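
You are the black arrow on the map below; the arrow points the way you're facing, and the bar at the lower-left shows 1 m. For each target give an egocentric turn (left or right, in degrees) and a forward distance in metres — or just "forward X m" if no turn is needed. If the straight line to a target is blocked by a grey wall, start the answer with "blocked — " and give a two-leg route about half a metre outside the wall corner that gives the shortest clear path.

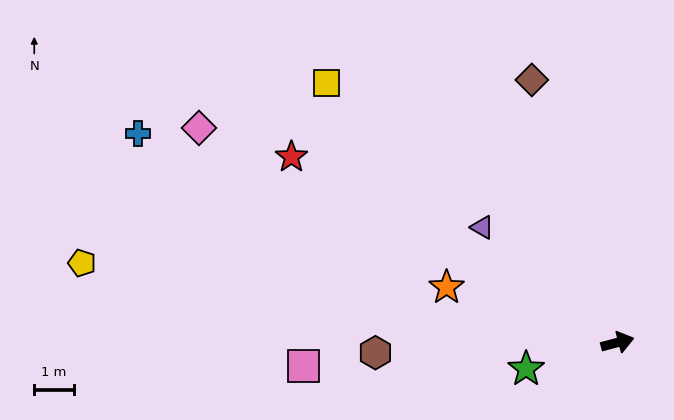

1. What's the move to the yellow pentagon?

turn left 157°, forward 13.7 m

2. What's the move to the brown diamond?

turn left 93°, forward 7.0 m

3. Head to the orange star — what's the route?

turn left 147°, forward 4.5 m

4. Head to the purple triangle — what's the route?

turn left 125°, forward 4.5 m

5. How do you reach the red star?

turn left 136°, forward 9.5 m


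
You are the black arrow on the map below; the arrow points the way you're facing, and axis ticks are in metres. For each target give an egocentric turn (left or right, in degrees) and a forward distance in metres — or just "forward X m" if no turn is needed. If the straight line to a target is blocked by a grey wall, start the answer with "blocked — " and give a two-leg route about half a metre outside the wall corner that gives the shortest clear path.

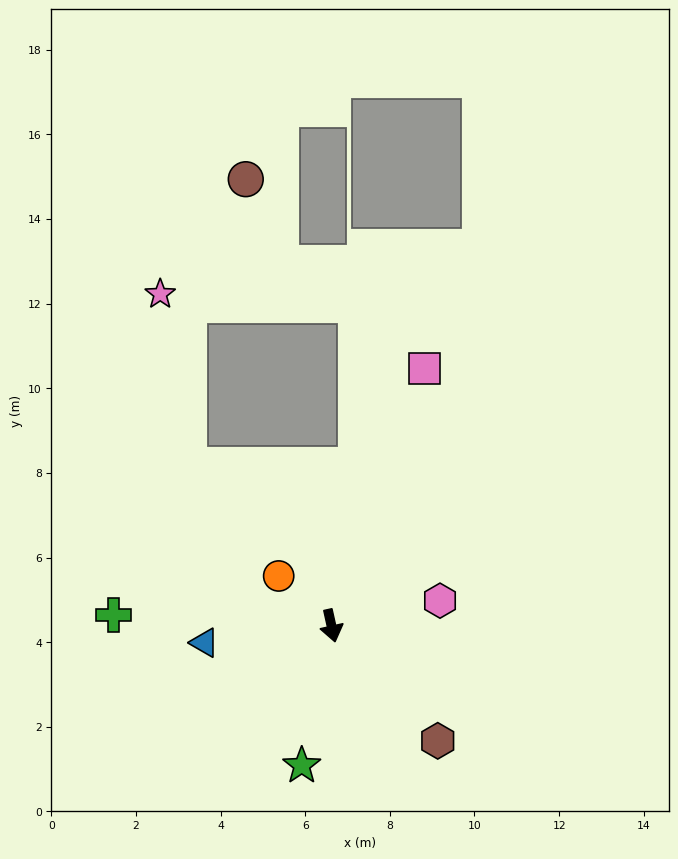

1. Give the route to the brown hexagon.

turn left 30°, forward 3.7 m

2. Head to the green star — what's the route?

turn right 25°, forward 3.4 m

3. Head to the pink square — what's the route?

turn left 148°, forward 6.5 m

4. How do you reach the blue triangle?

turn right 95°, forward 3.0 m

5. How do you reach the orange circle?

turn right 146°, forward 1.7 m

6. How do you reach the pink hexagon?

turn left 90°, forward 2.6 m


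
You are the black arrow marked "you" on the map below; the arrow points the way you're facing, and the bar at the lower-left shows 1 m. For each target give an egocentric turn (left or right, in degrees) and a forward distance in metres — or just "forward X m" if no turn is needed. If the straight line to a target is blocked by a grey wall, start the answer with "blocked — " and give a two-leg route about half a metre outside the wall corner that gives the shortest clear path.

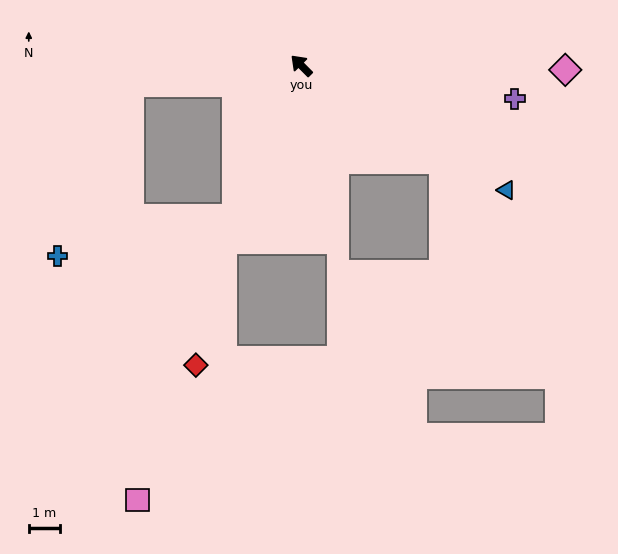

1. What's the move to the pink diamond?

turn right 136°, forward 8.5 m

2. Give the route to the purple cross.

turn right 144°, forward 6.9 m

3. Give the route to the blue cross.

blocked — turn left 112°, forward 5.3 m, then turn right 55°, forward 5.8 m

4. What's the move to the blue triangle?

turn right 166°, forward 7.7 m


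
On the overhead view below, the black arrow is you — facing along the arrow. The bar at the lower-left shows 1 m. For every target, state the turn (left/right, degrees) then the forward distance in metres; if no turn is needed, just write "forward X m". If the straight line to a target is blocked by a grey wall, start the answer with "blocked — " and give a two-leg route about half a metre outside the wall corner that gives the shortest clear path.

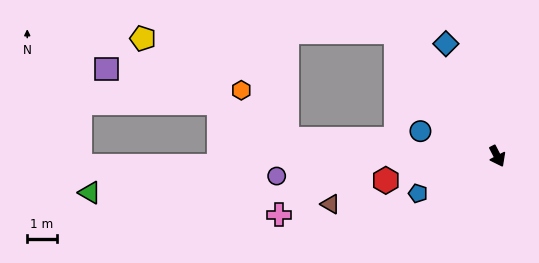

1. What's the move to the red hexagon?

turn right 105°, forward 3.9 m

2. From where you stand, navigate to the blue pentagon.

turn right 92°, forward 3.0 m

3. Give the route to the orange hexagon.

blocked — turn right 122°, forward 7.2 m, then turn right 42°, forward 2.3 m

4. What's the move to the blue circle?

turn right 135°, forward 2.7 m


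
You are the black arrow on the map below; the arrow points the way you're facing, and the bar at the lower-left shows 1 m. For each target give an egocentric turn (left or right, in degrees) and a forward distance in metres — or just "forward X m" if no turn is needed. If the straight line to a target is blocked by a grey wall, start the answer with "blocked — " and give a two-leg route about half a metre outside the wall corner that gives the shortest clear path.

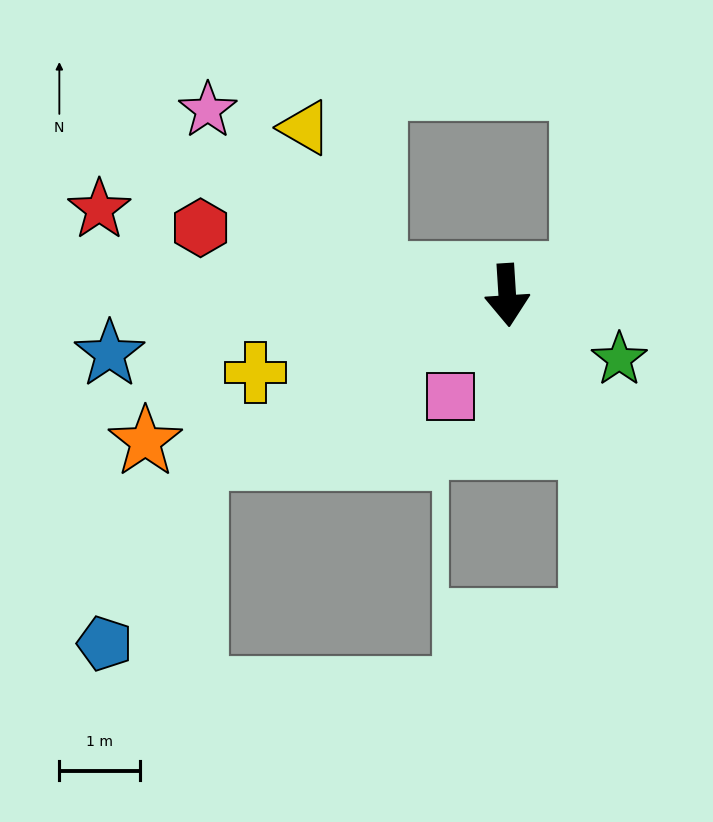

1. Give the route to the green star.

turn left 57°, forward 1.6 m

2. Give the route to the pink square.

turn right 33°, forward 1.4 m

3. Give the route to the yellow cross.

turn right 76°, forward 3.3 m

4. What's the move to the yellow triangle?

blocked — turn right 101°, forward 1.7 m, then turn right 58°, forward 2.0 m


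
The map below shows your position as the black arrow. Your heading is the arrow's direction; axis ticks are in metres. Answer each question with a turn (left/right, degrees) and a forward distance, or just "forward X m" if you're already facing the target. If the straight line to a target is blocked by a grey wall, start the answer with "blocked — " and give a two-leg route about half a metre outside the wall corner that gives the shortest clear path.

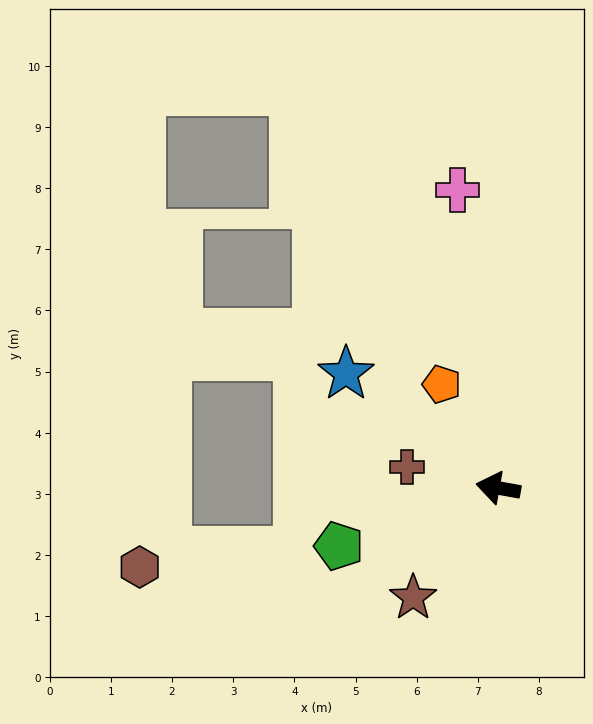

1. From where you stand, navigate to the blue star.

turn right 27°, forward 3.1 m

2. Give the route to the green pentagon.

turn left 30°, forward 2.8 m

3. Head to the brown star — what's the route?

turn left 62°, forward 2.3 m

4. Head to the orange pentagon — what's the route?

turn right 51°, forward 1.9 m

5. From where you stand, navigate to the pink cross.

turn right 72°, forward 4.9 m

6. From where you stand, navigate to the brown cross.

turn right 3°, forward 1.5 m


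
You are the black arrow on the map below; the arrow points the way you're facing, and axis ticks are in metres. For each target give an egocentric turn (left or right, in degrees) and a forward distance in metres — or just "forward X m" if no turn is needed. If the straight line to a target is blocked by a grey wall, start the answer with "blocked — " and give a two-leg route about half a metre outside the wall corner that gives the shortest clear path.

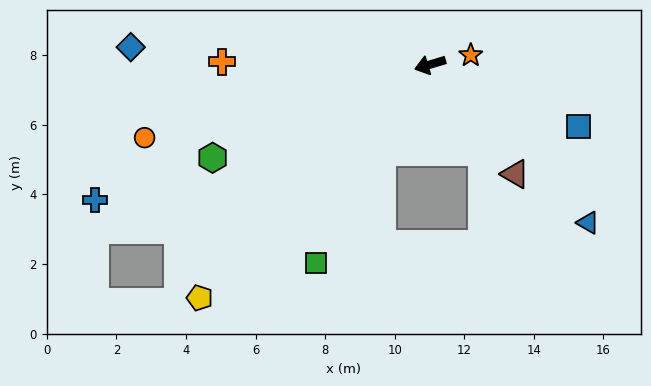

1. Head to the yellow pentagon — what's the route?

turn left 29°, forward 9.4 m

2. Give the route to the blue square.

turn left 141°, forward 4.6 m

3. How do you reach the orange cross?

turn right 17°, forward 6.0 m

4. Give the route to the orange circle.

turn right 2°, forward 8.5 m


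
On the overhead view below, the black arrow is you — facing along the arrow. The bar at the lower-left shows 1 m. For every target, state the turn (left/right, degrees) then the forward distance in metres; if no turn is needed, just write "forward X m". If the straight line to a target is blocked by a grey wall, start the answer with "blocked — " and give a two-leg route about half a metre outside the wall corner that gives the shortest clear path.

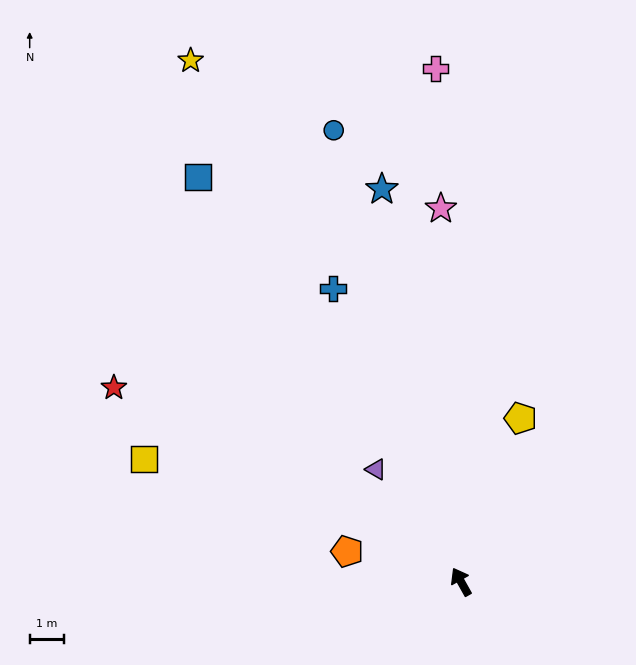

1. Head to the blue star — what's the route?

turn right 18°, forward 11.6 m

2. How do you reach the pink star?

turn right 26°, forward 10.8 m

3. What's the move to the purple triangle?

turn left 8°, forward 4.1 m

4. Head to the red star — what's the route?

turn left 32°, forward 11.5 m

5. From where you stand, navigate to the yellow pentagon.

turn right 49°, forward 5.0 m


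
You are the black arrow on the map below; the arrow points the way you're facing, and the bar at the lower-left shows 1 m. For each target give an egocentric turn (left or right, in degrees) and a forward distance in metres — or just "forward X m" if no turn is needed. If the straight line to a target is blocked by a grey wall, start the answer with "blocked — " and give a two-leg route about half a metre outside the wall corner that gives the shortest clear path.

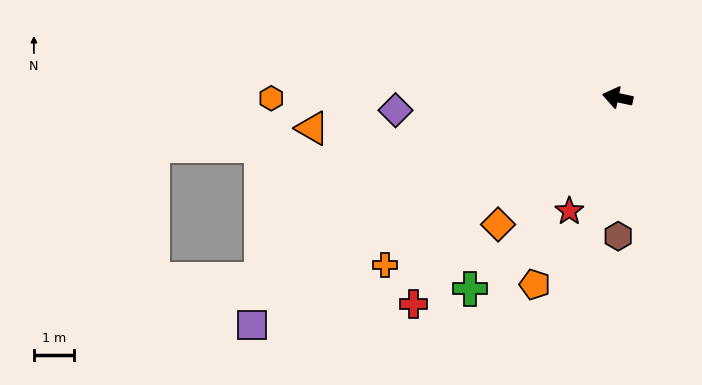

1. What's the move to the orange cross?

turn left 48°, forward 7.2 m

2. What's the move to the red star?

turn left 79°, forward 3.1 m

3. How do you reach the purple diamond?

turn left 15°, forward 5.6 m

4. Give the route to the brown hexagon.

turn left 102°, forward 3.5 m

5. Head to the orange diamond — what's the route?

turn left 59°, forward 4.4 m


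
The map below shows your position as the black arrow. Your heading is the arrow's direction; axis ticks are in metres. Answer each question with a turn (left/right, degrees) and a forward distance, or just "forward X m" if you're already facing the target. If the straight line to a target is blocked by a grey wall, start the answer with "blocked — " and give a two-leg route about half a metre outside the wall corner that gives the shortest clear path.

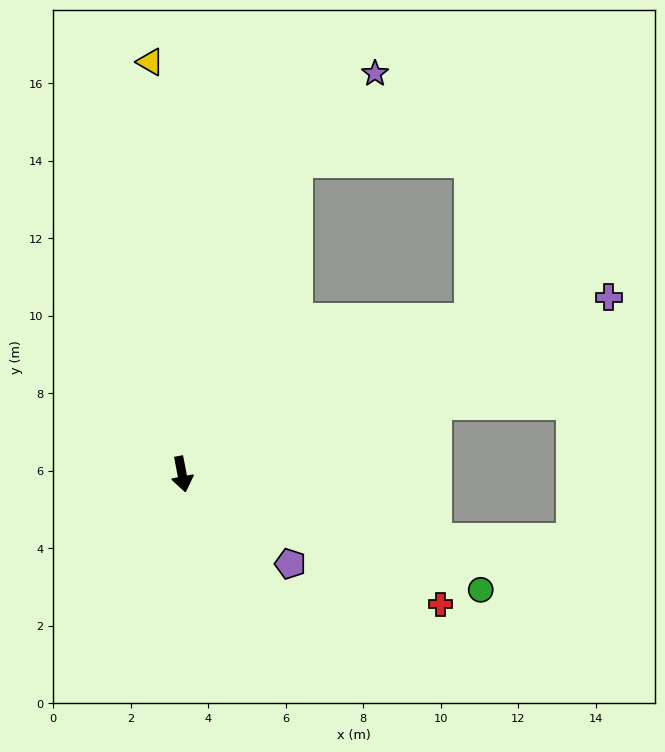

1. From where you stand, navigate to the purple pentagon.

turn left 40°, forward 3.6 m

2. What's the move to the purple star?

blocked — turn left 149°, forward 8.6 m, then turn right 21°, forward 3.0 m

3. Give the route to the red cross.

turn left 52°, forward 7.5 m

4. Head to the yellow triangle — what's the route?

turn left 174°, forward 10.7 m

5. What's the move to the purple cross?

turn left 102°, forward 11.9 m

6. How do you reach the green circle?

turn left 58°, forward 8.3 m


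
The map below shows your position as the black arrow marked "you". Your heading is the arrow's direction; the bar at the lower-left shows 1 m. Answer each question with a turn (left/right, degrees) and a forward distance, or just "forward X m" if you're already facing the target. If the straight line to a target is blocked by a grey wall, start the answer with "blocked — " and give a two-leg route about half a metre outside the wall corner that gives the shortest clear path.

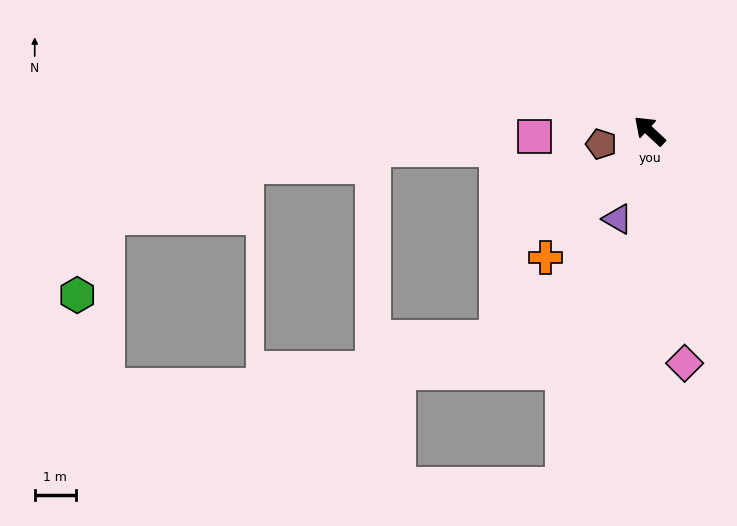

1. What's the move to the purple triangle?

turn left 113°, forward 2.3 m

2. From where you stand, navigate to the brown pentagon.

turn left 58°, forward 1.2 m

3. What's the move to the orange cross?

turn left 94°, forward 4.0 m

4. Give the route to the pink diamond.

turn left 141°, forward 5.7 m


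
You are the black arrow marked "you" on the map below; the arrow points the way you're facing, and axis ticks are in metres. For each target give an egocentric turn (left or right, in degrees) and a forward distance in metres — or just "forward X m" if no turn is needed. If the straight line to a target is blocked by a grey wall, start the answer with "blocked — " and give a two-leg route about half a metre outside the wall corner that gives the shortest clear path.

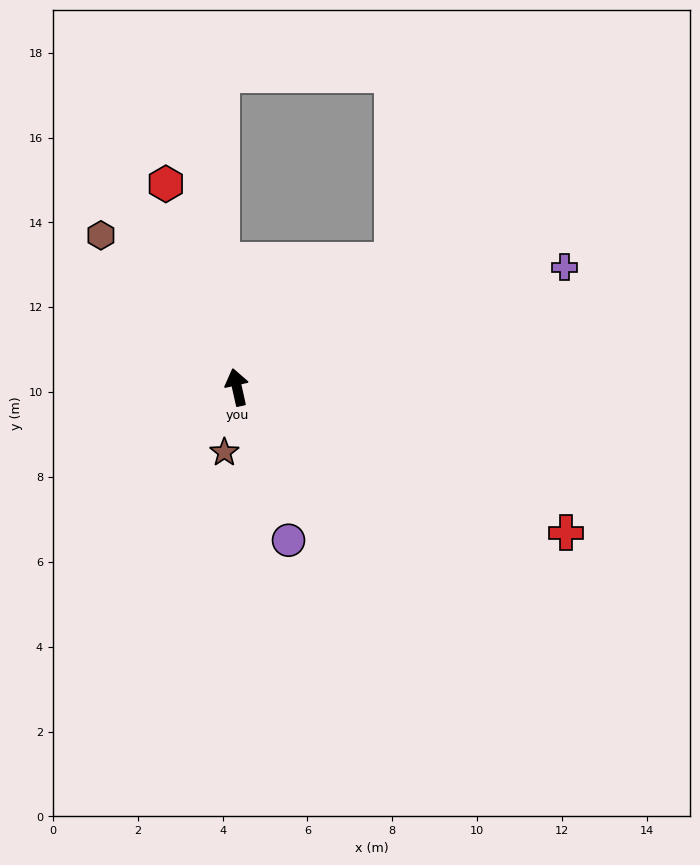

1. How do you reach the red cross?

turn right 126°, forward 8.5 m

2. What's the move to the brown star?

turn left 157°, forward 1.6 m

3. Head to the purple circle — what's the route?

turn right 174°, forward 3.8 m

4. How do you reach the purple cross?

turn right 82°, forward 8.2 m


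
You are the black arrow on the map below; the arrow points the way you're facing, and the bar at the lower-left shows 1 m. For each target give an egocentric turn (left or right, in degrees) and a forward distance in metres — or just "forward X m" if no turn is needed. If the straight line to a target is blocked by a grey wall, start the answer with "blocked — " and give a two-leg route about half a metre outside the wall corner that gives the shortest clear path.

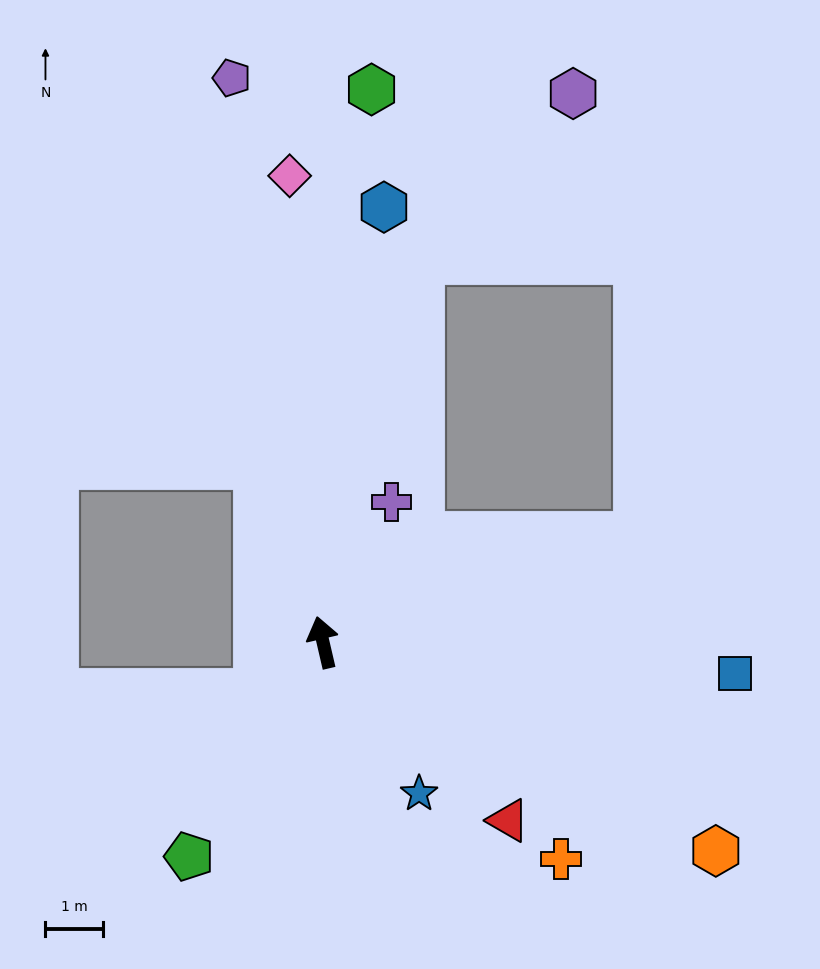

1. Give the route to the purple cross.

turn right 39°, forward 2.7 m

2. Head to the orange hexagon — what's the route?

turn right 131°, forward 7.8 m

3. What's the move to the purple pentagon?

turn right 4°, forward 10.0 m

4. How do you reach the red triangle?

turn right 147°, forward 4.5 m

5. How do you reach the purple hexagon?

blocked — turn right 27°, forward 6.9 m, then turn right 29°, forward 4.0 m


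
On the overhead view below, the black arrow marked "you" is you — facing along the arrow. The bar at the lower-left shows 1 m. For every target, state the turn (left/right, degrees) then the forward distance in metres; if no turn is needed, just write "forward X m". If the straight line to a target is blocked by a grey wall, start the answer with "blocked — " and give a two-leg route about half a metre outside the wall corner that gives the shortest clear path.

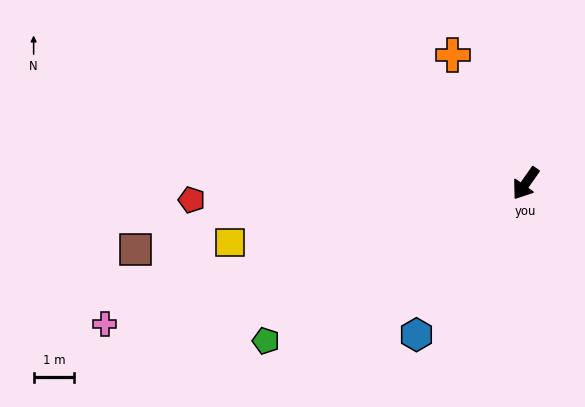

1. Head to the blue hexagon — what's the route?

forward 4.6 m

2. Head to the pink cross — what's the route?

turn right 36°, forward 10.9 m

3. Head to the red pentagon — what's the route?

turn right 52°, forward 8.2 m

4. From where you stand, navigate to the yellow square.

turn right 44°, forward 7.4 m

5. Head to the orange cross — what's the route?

turn right 115°, forward 3.6 m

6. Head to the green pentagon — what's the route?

turn right 24°, forward 7.5 m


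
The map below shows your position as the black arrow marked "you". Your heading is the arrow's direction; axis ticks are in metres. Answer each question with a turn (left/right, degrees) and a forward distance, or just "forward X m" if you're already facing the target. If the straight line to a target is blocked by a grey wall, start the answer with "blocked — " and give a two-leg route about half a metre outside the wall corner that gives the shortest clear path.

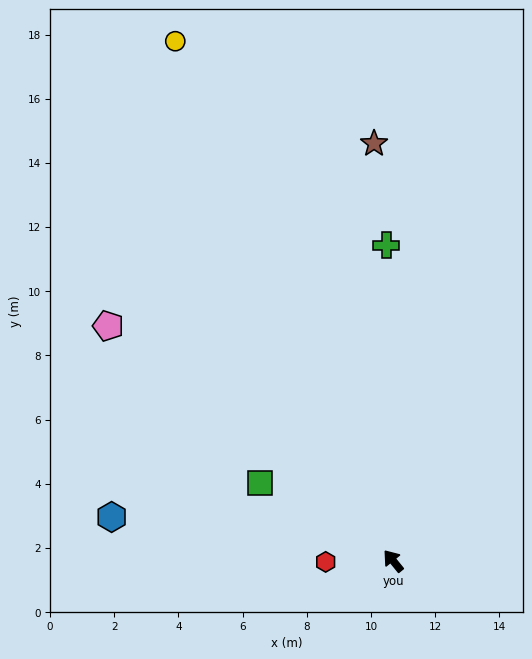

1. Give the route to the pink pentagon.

turn left 11°, forward 11.5 m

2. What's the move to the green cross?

turn right 38°, forward 9.8 m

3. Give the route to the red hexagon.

turn left 52°, forward 2.1 m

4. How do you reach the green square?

turn left 21°, forward 4.8 m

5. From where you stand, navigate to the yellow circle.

turn right 16°, forward 17.6 m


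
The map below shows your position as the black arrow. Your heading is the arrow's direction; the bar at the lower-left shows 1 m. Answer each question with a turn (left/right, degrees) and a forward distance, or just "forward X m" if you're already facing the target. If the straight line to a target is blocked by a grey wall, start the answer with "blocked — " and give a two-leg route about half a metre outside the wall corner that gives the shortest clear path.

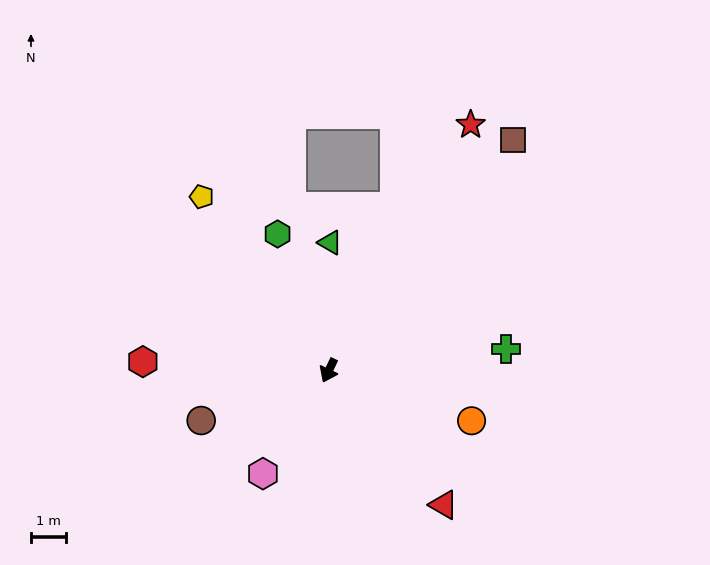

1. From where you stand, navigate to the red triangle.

turn left 66°, forward 5.1 m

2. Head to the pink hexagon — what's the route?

turn right 7°, forward 3.5 m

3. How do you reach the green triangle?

turn right 155°, forward 3.7 m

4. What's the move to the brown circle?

turn right 43°, forward 4.0 m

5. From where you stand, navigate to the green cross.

turn left 122°, forward 5.2 m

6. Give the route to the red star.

turn left 176°, forward 8.2 m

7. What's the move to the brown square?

turn left 167°, forward 8.6 m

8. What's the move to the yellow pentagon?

turn right 118°, forward 6.2 m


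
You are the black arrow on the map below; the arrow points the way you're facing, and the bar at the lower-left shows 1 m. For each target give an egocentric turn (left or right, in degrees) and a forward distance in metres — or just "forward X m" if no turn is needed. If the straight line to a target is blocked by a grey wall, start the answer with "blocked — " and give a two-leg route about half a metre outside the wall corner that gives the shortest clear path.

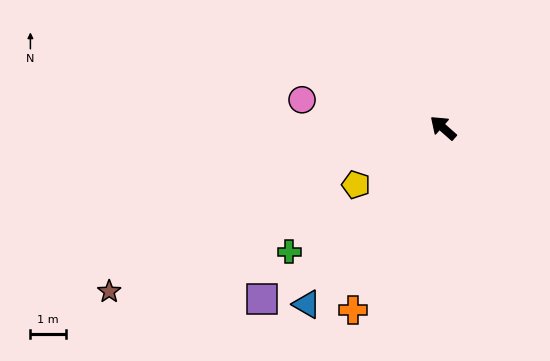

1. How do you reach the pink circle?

turn left 30°, forward 4.0 m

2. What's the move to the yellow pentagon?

turn left 75°, forward 2.9 m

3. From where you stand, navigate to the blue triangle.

turn left 94°, forward 6.3 m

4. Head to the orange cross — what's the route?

turn left 105°, forward 5.7 m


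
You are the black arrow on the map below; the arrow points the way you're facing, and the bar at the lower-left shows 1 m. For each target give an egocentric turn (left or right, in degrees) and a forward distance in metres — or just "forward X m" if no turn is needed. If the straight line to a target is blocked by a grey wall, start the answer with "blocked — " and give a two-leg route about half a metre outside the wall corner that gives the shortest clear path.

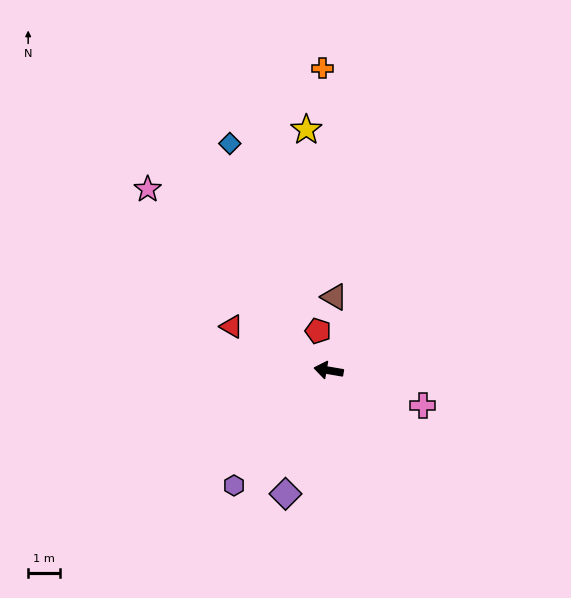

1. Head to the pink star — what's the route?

turn right 35°, forward 8.0 m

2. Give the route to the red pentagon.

turn right 65°, forward 1.3 m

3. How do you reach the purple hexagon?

turn left 60°, forward 4.7 m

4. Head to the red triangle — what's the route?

turn right 15°, forward 3.3 m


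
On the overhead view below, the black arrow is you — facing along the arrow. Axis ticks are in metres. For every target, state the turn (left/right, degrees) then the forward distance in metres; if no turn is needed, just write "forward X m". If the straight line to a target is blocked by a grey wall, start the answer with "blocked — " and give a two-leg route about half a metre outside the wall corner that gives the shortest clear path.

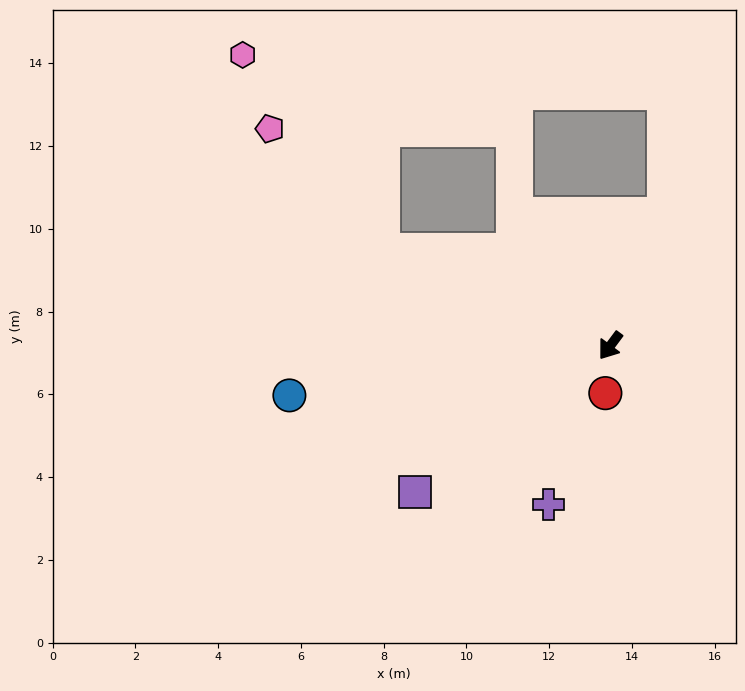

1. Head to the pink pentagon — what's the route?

blocked — turn right 76°, forward 6.0 m, then turn right 25°, forward 4.0 m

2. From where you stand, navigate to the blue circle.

turn right 45°, forward 7.8 m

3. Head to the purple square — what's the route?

turn right 16°, forward 5.9 m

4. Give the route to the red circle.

turn left 31°, forward 1.2 m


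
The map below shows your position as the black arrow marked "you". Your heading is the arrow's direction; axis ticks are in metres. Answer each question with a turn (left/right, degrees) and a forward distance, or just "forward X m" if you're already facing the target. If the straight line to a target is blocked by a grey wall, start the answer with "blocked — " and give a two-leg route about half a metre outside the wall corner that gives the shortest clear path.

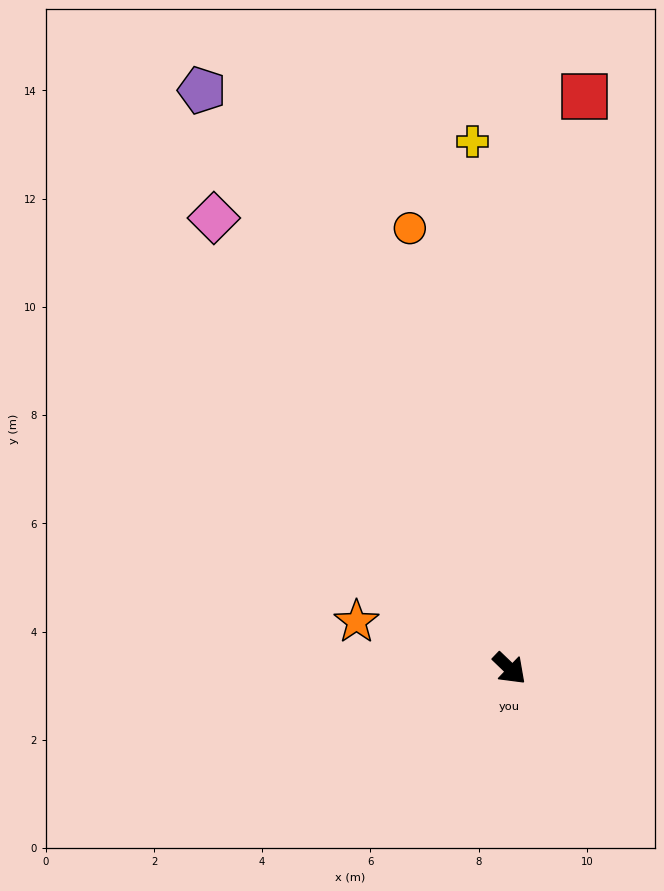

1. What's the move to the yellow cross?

turn left 138°, forward 9.8 m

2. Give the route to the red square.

turn left 126°, forward 10.7 m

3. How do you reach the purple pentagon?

turn left 162°, forward 12.1 m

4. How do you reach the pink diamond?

turn left 167°, forward 10.0 m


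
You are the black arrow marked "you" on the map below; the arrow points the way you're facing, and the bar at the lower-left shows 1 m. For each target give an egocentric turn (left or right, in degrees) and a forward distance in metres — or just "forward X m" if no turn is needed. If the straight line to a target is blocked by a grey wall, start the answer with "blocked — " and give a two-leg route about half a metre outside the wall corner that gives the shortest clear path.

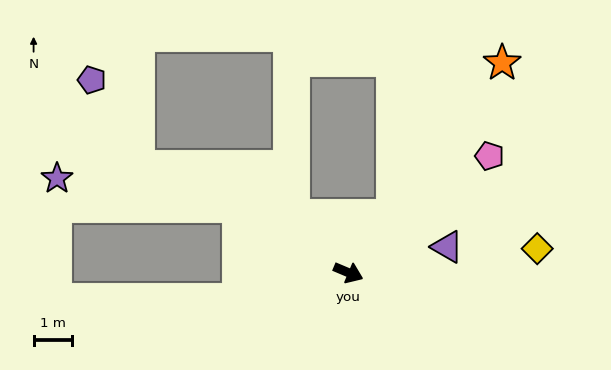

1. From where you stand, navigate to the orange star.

turn left 77°, forward 6.8 m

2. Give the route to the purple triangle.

turn left 37°, forward 2.7 m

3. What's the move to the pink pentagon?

turn left 62°, forward 4.8 m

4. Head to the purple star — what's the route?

blocked — turn left 172°, forward 3.4 m, then turn left 22°, forward 4.8 m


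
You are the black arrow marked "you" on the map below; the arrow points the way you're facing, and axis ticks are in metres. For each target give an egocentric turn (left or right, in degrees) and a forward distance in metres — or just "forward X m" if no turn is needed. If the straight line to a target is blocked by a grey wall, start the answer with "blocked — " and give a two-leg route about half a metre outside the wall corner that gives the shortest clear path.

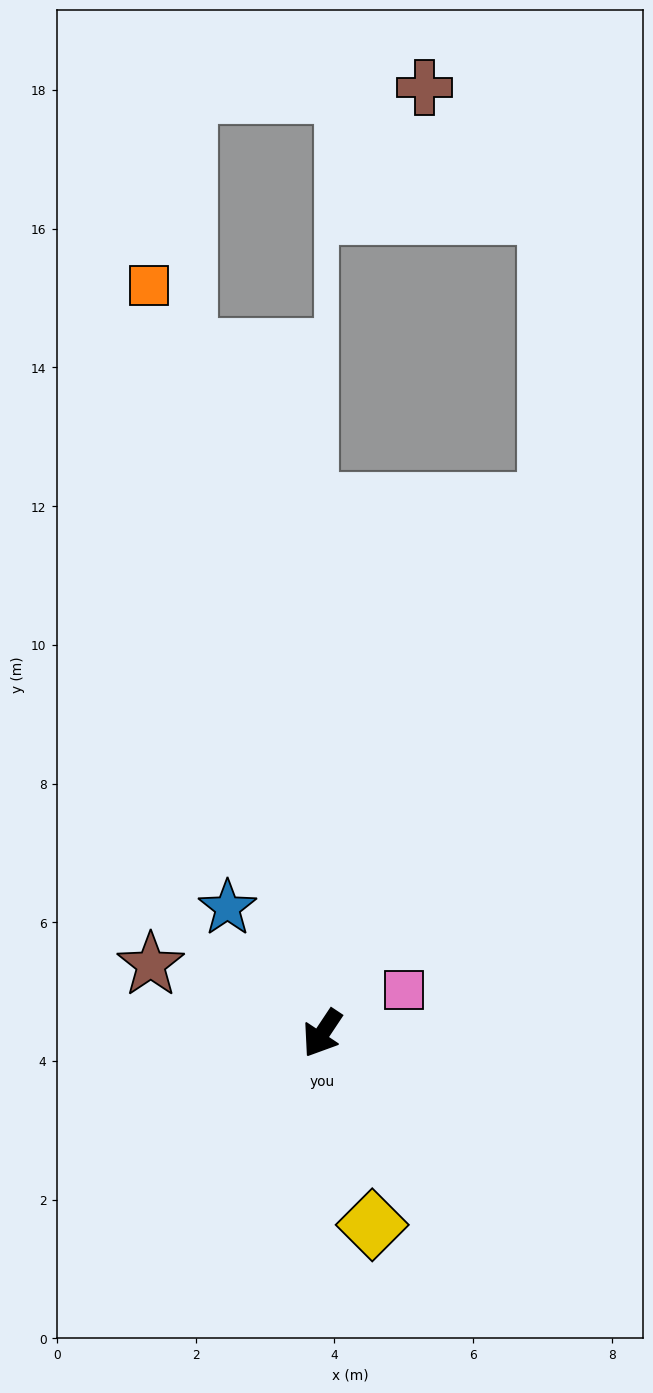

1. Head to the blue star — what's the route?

turn right 109°, forward 2.3 m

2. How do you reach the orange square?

turn right 133°, forward 11.1 m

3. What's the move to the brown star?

turn right 78°, forward 2.7 m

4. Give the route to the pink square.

turn left 152°, forward 1.3 m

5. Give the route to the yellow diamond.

turn left 48°, forward 2.9 m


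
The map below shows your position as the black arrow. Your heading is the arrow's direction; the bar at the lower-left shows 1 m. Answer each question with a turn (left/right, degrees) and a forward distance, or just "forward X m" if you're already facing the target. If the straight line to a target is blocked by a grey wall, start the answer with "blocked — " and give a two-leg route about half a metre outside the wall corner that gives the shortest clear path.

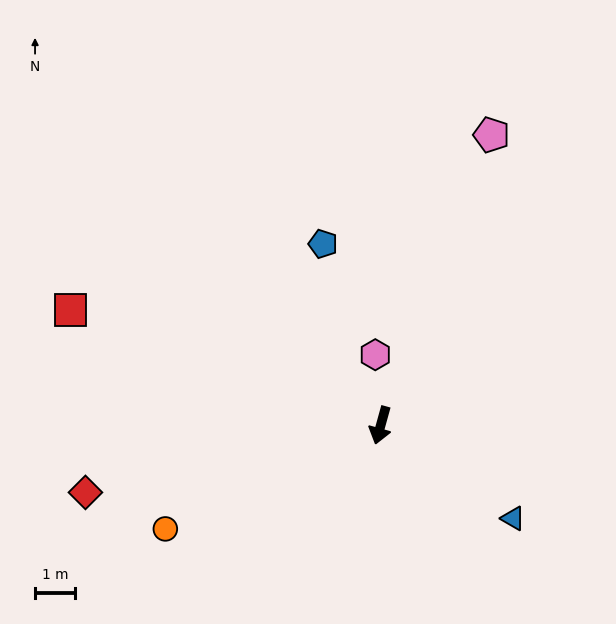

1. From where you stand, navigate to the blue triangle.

turn left 70°, forward 4.0 m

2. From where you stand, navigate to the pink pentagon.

turn left 175°, forward 7.7 m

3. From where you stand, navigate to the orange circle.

turn right 49°, forward 6.0 m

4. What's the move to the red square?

turn right 95°, forward 8.2 m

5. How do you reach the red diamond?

turn right 62°, forward 7.5 m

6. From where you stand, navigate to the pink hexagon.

turn right 160°, forward 1.8 m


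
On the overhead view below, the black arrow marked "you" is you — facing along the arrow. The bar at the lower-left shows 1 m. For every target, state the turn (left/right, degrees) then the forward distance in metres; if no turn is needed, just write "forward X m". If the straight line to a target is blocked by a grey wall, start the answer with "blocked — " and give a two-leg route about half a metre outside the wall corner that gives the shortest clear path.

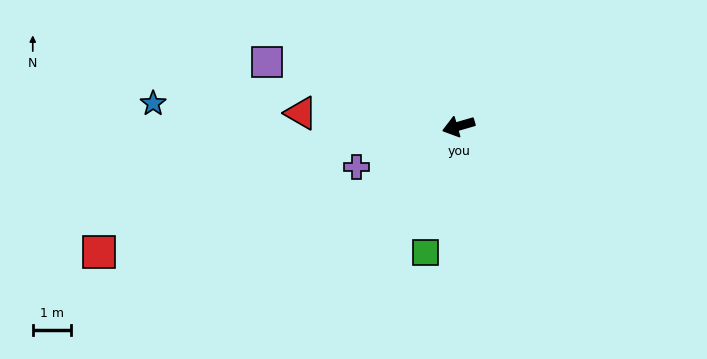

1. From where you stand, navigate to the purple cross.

turn left 6°, forward 2.9 m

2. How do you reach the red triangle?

turn right 21°, forward 4.2 m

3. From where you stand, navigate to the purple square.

turn right 35°, forward 5.3 m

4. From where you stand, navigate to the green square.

turn left 59°, forward 3.4 m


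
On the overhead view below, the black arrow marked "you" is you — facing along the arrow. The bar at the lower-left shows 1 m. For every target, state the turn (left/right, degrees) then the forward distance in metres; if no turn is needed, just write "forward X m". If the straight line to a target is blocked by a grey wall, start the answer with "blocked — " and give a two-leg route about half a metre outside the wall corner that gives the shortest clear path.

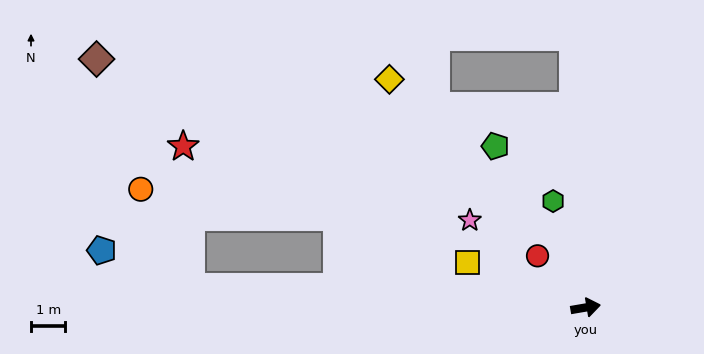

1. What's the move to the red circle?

turn left 123°, forward 2.1 m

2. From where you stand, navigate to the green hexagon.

turn left 97°, forward 3.2 m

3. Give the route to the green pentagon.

turn left 110°, forward 5.4 m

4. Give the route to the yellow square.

turn left 149°, forward 3.7 m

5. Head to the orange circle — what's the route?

blocked — turn left 167°, forward 11.5 m, then turn right 60°, forward 3.2 m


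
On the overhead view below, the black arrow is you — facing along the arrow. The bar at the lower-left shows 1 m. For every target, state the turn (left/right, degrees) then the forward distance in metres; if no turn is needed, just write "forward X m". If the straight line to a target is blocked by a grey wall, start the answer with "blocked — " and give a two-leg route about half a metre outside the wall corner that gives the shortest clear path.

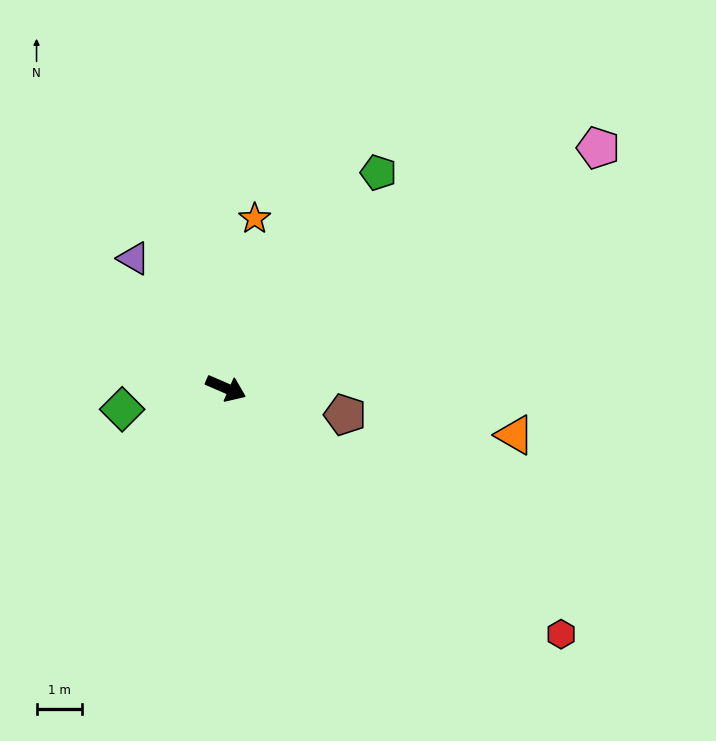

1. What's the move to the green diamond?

turn right 145°, forward 2.3 m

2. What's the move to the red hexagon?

turn right 13°, forward 9.2 m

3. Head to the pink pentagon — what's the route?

turn left 56°, forward 9.8 m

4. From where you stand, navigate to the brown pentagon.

turn left 11°, forward 2.7 m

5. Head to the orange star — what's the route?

turn left 104°, forward 3.8 m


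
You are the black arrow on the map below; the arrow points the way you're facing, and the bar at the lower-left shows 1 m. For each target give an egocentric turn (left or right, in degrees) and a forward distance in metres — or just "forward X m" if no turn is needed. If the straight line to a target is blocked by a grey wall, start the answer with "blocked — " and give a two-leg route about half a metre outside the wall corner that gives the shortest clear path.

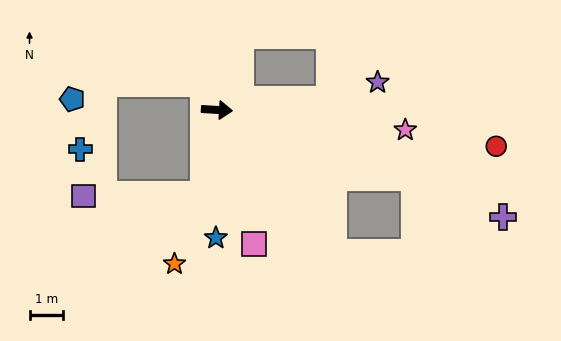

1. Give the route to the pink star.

turn right 3°, forward 5.7 m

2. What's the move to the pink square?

turn right 71°, forward 4.2 m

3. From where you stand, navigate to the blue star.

turn right 87°, forward 3.9 m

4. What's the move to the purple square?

blocked — turn right 95°, forward 2.6 m, then turn right 81°, forward 3.6 m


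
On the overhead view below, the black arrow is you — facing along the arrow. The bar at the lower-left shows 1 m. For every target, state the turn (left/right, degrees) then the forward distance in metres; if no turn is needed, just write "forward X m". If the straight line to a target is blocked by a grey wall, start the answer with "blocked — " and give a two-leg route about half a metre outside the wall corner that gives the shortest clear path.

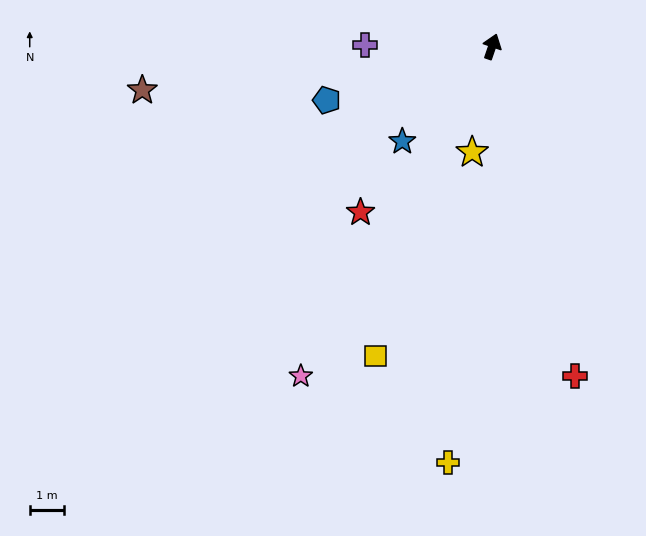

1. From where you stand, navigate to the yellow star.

turn right 172°, forward 3.1 m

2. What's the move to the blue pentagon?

turn left 127°, forward 5.0 m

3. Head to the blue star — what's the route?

turn left 155°, forward 3.8 m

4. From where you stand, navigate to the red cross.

turn right 147°, forward 9.9 m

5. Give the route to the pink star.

turn left 169°, forward 11.1 m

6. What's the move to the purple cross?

turn left 108°, forward 3.7 m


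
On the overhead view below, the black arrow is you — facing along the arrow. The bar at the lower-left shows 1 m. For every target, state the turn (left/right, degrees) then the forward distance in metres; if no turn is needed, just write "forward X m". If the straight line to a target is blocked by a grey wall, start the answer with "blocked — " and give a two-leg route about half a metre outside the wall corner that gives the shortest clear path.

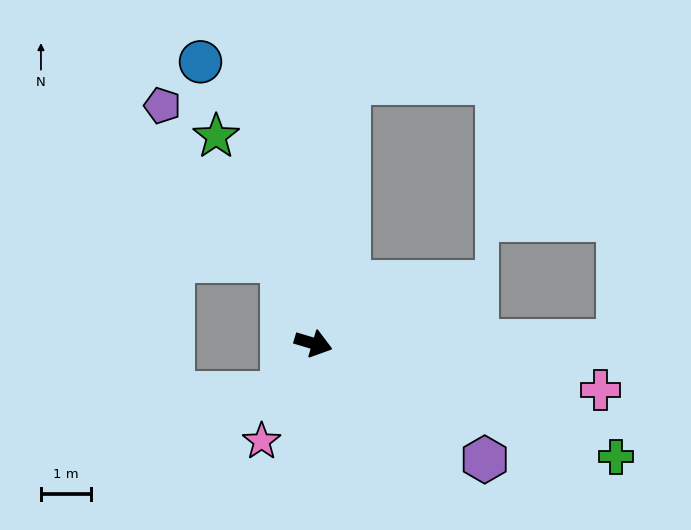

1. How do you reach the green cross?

turn right 4°, forward 6.4 m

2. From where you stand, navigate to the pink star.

turn right 101°, forward 2.2 m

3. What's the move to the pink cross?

turn left 7°, forward 5.8 m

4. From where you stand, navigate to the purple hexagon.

turn right 18°, forward 4.1 m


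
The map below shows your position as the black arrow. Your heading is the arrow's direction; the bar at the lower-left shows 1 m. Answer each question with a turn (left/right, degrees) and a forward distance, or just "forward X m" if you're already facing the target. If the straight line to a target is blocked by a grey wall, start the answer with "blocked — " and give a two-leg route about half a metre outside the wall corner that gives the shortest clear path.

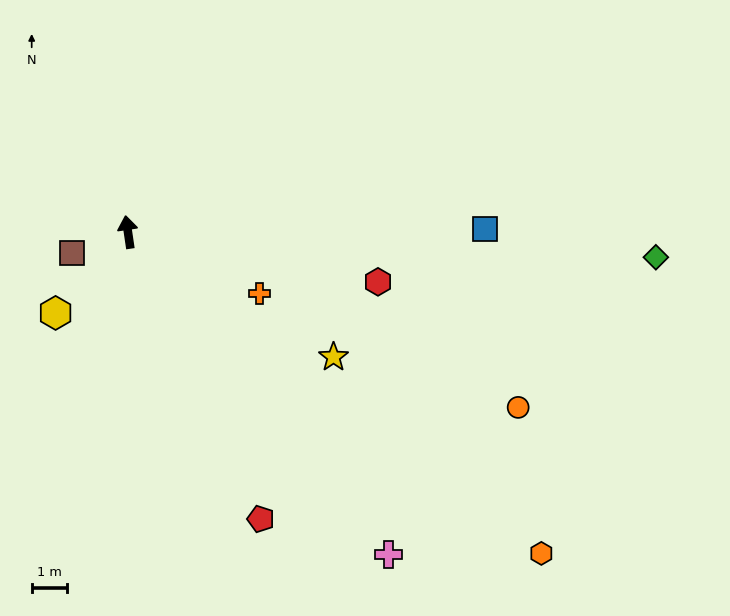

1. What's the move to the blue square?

turn right 98°, forward 10.0 m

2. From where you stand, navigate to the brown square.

turn left 102°, forward 1.7 m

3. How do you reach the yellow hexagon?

turn left 130°, forward 3.1 m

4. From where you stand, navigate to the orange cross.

turn right 123°, forward 4.1 m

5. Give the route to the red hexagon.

turn right 110°, forward 7.2 m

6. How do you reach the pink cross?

turn right 149°, forward 11.7 m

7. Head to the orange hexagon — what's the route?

turn right 136°, forward 14.7 m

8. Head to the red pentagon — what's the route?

turn right 164°, forward 8.9 m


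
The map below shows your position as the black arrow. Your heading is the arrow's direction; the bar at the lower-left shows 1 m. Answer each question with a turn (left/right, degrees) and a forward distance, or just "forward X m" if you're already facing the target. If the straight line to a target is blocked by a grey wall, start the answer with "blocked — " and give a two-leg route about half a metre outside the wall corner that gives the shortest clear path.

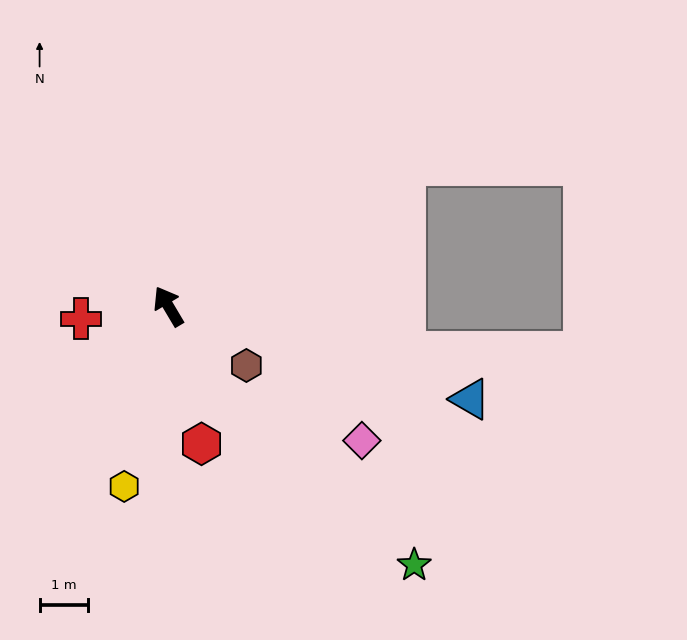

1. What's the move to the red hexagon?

turn left 163°, forward 2.9 m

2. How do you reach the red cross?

turn left 67°, forward 1.8 m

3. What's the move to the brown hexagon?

turn right 158°, forward 2.0 m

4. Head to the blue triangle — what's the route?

turn right 138°, forward 6.5 m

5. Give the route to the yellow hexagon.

turn left 135°, forward 3.8 m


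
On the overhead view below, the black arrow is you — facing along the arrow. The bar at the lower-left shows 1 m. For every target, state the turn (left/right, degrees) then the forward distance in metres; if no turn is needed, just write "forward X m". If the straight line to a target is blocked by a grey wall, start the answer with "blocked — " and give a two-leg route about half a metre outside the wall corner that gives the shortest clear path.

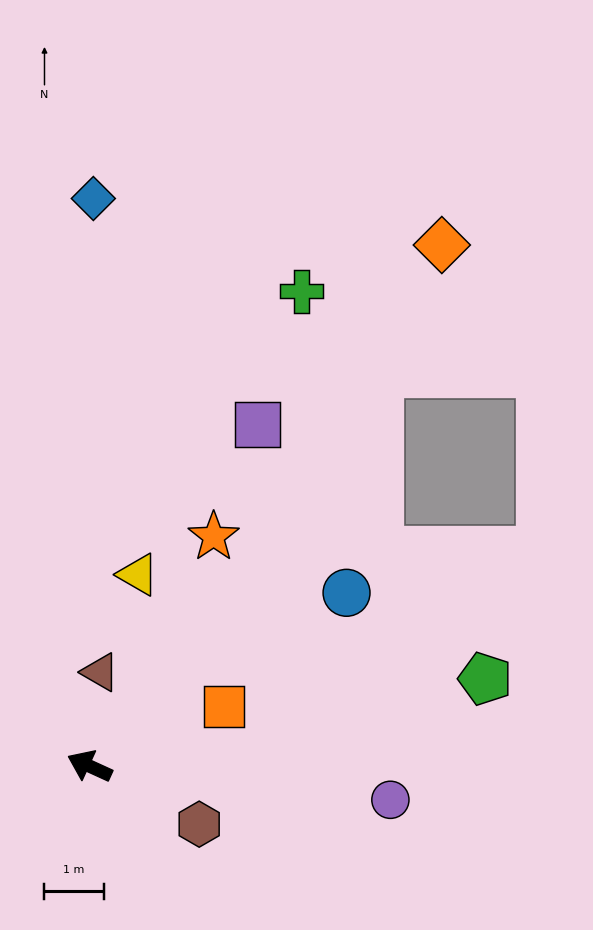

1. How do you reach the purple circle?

turn right 162°, forward 5.1 m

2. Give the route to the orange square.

turn right 132°, forward 2.5 m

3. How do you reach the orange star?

turn right 94°, forward 4.4 m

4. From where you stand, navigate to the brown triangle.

turn right 72°, forward 1.6 m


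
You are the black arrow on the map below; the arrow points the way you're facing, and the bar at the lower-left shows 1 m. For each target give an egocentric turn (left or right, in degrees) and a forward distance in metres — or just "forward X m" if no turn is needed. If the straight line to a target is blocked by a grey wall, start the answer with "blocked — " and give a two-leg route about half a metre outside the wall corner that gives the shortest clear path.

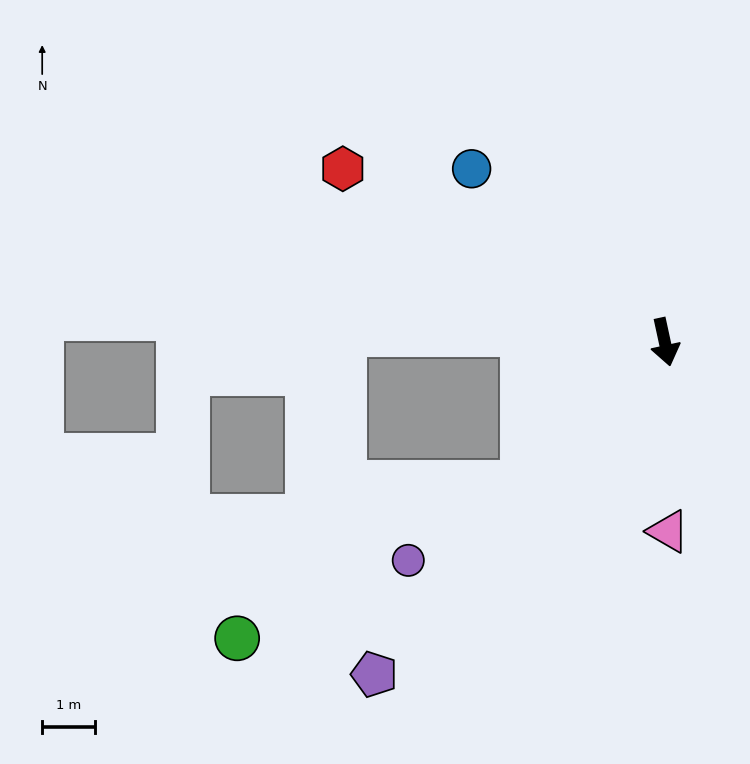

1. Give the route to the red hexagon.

turn right 131°, forward 6.9 m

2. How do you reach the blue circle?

turn right 144°, forward 4.9 m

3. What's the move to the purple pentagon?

turn right 53°, forward 8.3 m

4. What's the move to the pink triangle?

turn right 11°, forward 3.6 m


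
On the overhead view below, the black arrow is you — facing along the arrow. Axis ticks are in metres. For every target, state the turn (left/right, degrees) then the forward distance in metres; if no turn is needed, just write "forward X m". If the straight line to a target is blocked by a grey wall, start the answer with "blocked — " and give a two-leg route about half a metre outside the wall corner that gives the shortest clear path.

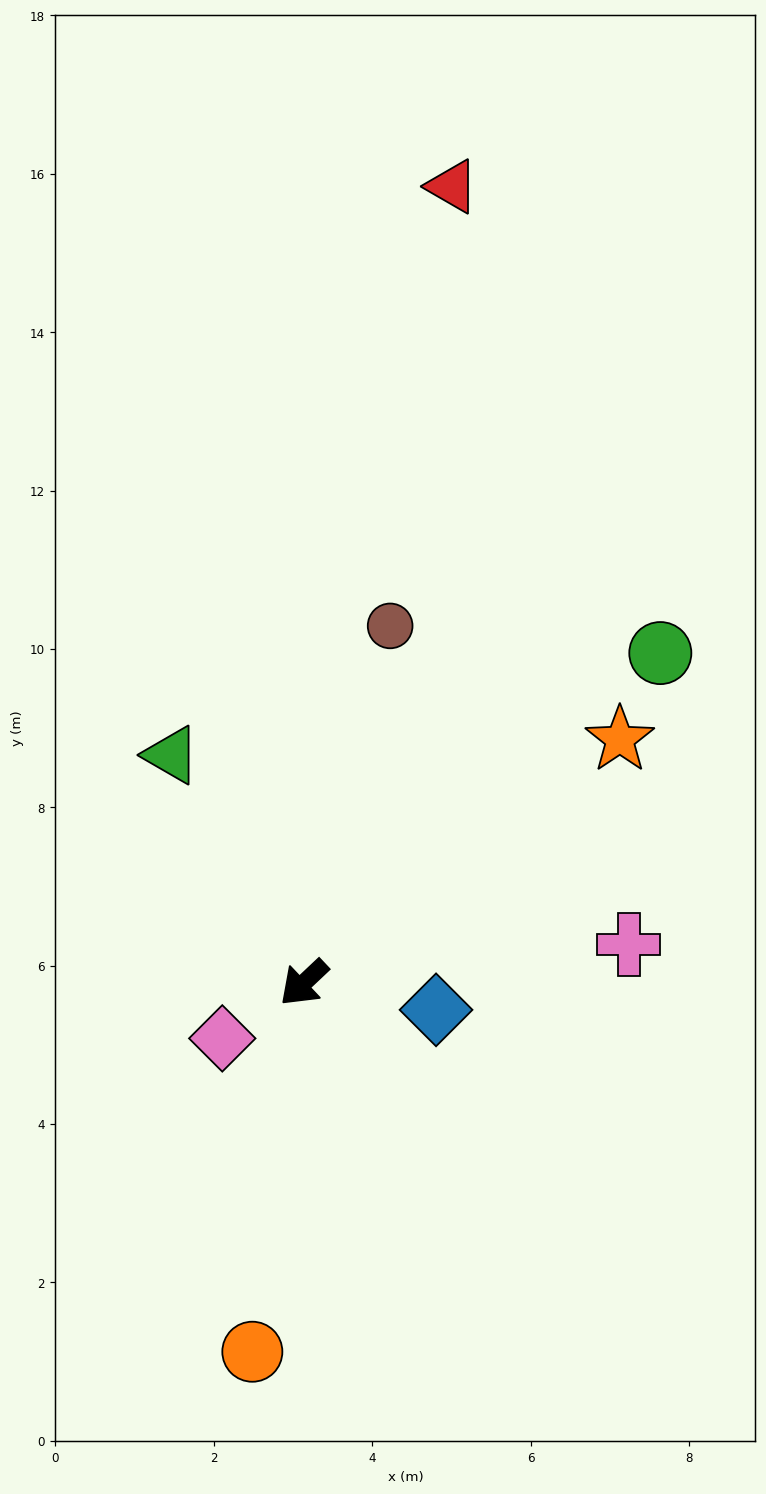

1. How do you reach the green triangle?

turn right 103°, forward 3.3 m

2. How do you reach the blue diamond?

turn left 125°, forward 1.7 m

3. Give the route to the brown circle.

turn right 147°, forward 4.6 m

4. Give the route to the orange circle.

turn left 39°, forward 4.7 m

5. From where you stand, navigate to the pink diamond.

turn right 9°, forward 1.2 m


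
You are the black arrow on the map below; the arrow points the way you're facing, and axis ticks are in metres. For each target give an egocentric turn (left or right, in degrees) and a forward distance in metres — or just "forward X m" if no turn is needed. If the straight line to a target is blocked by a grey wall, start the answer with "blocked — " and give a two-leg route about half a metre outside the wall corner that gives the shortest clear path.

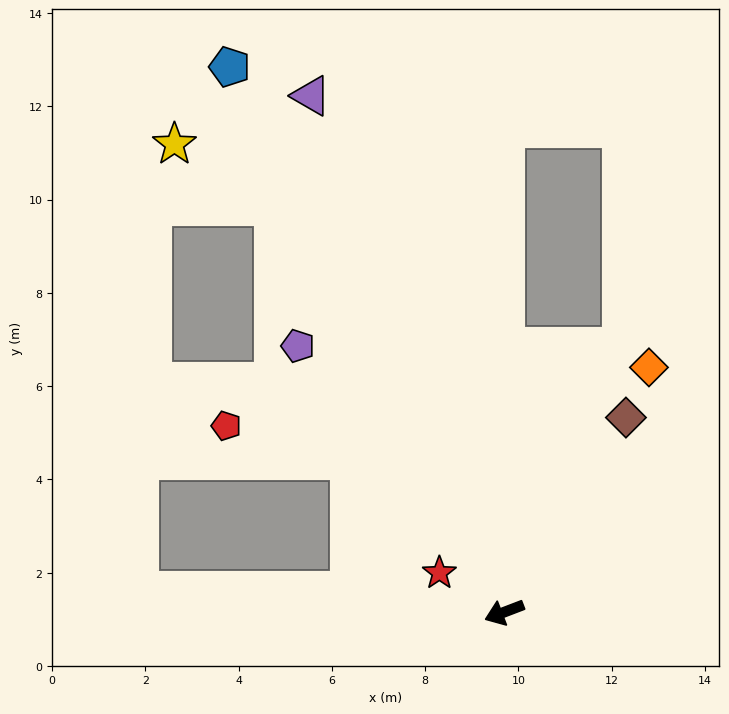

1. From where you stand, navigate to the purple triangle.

turn right 90°, forward 11.8 m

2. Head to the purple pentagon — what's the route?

turn right 73°, forward 7.2 m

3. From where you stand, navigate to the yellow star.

blocked — turn right 81°, forward 10.0 m, then turn left 28°, forward 2.5 m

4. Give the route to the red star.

turn right 52°, forward 1.6 m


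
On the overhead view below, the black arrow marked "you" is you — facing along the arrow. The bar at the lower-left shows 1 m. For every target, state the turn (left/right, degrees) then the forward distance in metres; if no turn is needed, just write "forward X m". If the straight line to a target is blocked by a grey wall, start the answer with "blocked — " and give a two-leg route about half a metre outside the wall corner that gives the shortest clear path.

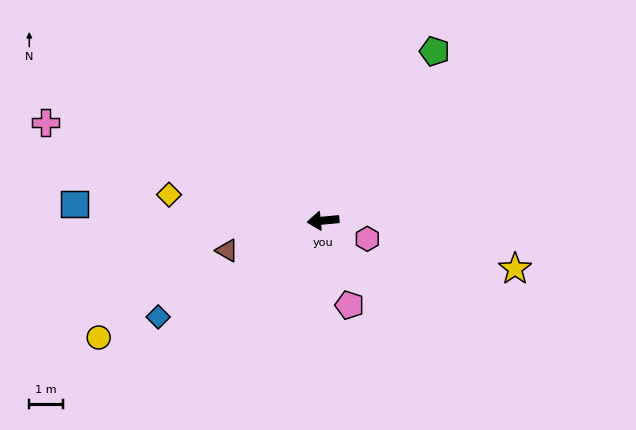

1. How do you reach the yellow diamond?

turn right 15°, forward 4.6 m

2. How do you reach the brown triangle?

turn left 12°, forward 3.0 m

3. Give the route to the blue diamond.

turn left 25°, forward 5.6 m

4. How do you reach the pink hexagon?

turn left 152°, forward 1.4 m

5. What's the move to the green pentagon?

turn right 129°, forward 6.0 m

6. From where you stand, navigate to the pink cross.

turn right 25°, forward 8.7 m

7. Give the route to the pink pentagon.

turn left 102°, forward 2.6 m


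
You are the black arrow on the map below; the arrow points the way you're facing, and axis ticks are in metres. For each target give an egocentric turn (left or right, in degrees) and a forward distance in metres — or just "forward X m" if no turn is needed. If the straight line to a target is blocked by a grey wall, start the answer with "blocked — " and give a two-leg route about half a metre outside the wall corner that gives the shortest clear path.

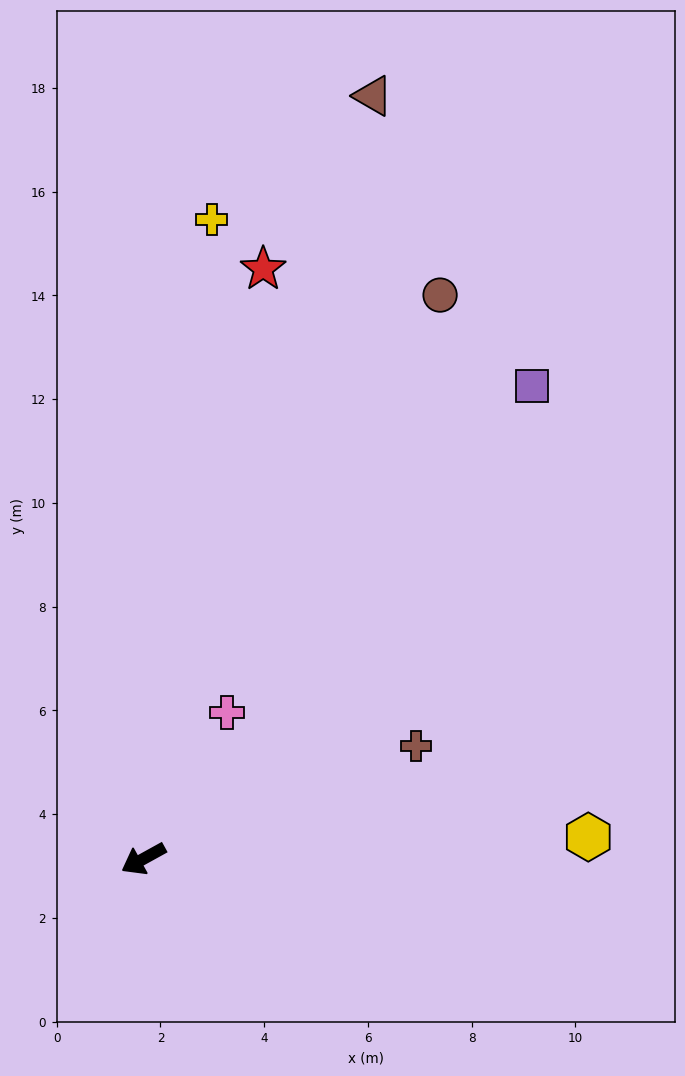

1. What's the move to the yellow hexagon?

turn left 154°, forward 8.6 m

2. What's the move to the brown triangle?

turn right 136°, forward 15.4 m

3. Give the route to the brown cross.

turn left 174°, forward 5.7 m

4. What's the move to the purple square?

turn right 158°, forward 11.8 m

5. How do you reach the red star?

turn right 130°, forward 11.6 m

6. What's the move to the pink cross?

turn right 149°, forward 3.2 m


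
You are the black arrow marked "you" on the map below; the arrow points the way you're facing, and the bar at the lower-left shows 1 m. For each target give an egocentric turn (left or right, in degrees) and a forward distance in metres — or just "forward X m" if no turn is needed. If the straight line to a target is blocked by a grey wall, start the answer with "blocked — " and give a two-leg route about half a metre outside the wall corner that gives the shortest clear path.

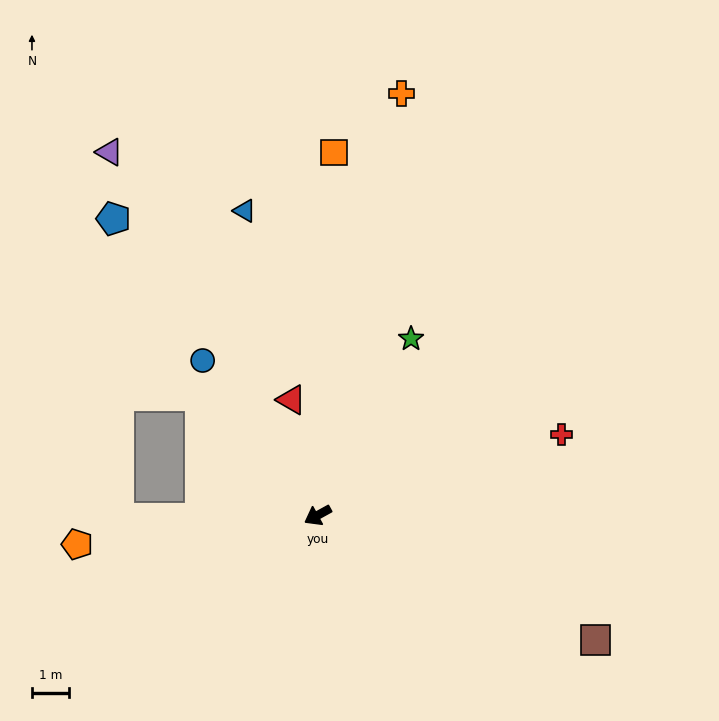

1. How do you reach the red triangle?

turn right 106°, forward 3.2 m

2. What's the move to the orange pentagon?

turn right 22°, forward 6.5 m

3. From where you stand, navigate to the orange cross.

turn right 130°, forward 11.6 m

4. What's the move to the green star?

turn right 147°, forward 5.4 m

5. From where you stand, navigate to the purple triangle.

turn right 89°, forward 11.3 m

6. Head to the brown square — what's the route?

turn left 127°, forward 8.2 m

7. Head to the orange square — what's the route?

turn right 121°, forward 9.8 m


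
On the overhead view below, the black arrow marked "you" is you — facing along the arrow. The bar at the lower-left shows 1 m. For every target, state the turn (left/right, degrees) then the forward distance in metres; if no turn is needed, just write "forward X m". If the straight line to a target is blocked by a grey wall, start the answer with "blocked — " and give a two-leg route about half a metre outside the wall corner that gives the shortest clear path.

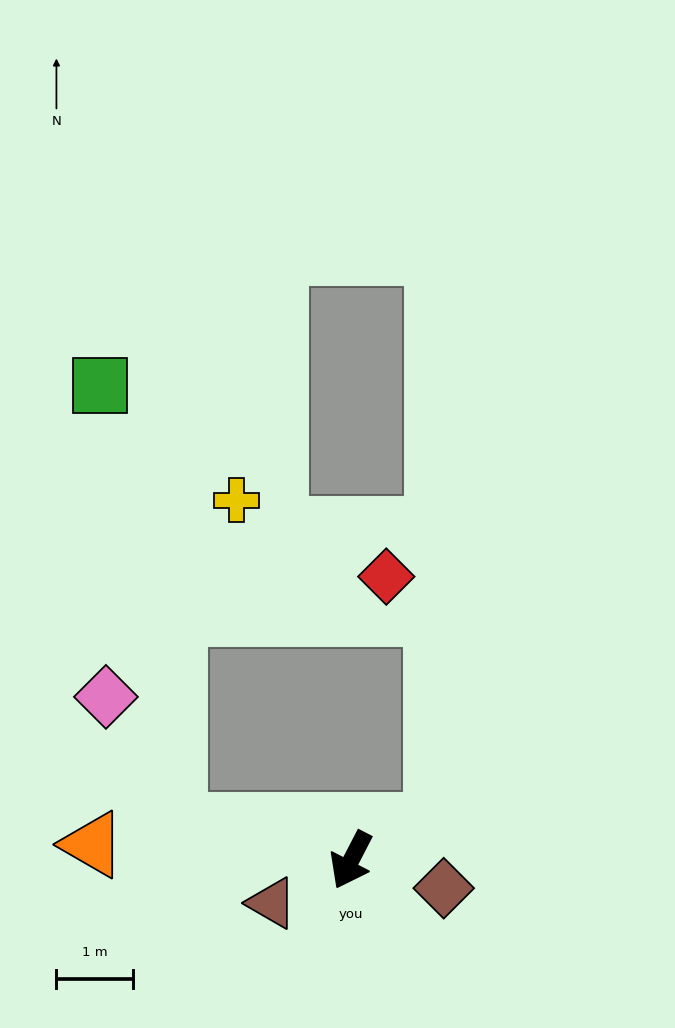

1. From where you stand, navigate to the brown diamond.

turn left 101°, forward 1.3 m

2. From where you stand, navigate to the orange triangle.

turn right 66°, forward 3.4 m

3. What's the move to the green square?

blocked — turn right 74°, forward 2.3 m, then turn right 69°, forward 5.8 m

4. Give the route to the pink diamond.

blocked — turn right 74°, forward 2.3 m, then turn right 50°, forward 1.9 m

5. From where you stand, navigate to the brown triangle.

turn right 34°, forward 1.2 m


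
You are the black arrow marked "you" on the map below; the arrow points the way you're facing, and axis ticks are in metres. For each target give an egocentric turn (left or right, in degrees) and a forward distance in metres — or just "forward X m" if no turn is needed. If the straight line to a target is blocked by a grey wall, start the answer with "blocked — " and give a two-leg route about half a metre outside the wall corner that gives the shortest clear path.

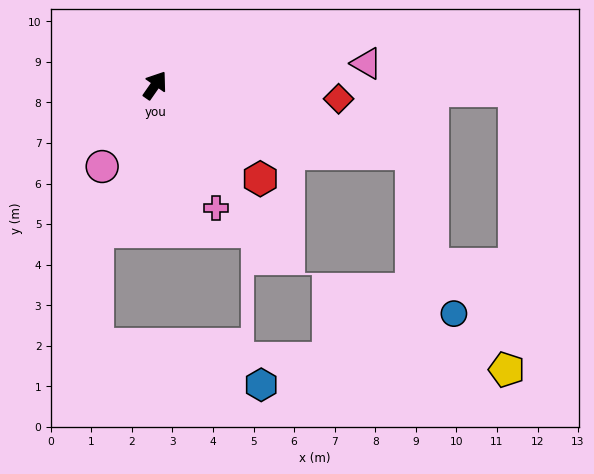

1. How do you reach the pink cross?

turn right 119°, forward 3.4 m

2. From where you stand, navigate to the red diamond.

turn right 59°, forward 4.5 m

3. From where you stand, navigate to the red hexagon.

turn right 97°, forward 3.5 m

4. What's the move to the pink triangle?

turn right 49°, forward 5.2 m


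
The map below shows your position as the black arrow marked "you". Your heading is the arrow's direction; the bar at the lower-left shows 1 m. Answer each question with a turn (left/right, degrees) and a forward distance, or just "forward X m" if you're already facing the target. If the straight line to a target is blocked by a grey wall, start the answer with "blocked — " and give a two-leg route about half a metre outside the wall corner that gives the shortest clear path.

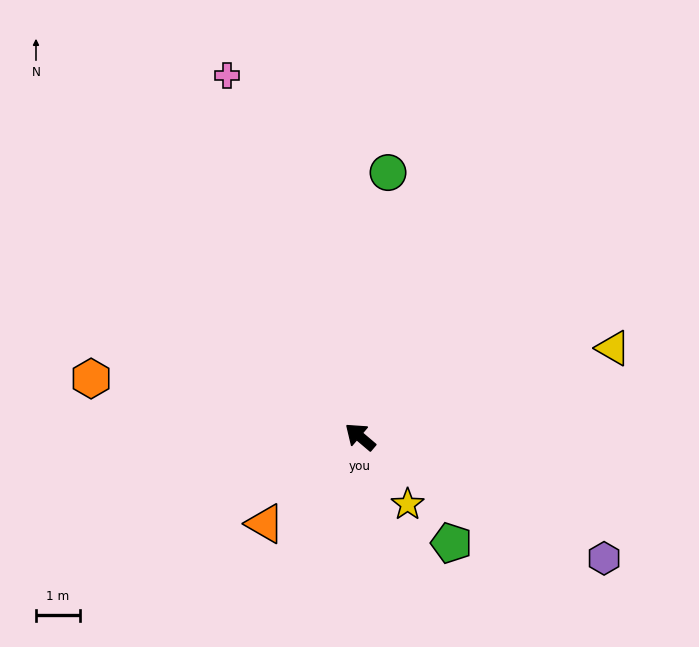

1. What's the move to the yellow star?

turn left 165°, forward 1.9 m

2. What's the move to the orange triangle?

turn left 83°, forward 2.9 m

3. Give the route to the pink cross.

turn right 30°, forward 8.7 m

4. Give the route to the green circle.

turn right 56°, forward 6.0 m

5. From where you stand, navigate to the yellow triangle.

turn right 120°, forward 6.1 m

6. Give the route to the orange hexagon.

turn left 28°, forward 6.3 m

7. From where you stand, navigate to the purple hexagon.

turn right 166°, forward 6.2 m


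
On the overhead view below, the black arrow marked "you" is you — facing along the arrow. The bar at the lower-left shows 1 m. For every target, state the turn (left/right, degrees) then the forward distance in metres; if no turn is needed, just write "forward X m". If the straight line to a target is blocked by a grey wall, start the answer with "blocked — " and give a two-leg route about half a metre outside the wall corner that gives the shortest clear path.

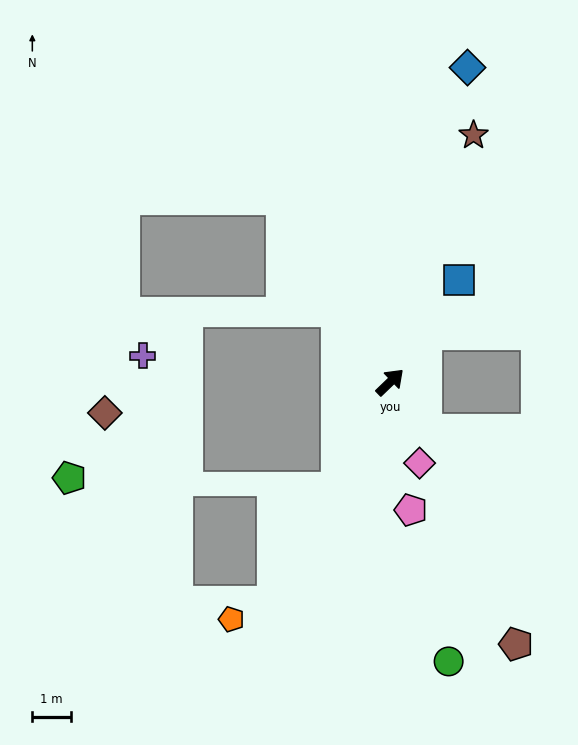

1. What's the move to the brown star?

turn left 27°, forward 6.8 m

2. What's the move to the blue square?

turn left 12°, forward 3.2 m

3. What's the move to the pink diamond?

turn right 114°, forward 2.2 m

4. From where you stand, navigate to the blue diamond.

turn left 32°, forward 8.5 m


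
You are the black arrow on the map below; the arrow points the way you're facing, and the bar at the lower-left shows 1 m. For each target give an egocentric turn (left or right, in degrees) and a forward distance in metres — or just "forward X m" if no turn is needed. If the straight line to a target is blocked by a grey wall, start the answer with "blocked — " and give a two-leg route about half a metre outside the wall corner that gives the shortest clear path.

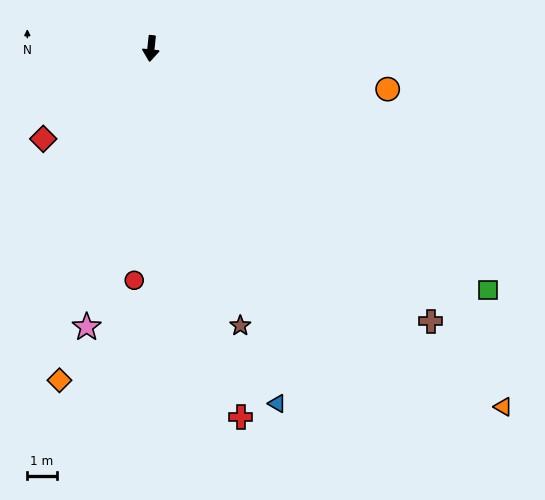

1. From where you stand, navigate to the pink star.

turn right 7°, forward 9.7 m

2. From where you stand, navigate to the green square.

turn left 60°, forward 14.0 m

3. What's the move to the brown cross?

turn left 52°, forward 13.2 m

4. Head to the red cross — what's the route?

turn left 20°, forward 12.8 m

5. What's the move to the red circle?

forward 7.9 m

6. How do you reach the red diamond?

turn right 44°, forward 4.8 m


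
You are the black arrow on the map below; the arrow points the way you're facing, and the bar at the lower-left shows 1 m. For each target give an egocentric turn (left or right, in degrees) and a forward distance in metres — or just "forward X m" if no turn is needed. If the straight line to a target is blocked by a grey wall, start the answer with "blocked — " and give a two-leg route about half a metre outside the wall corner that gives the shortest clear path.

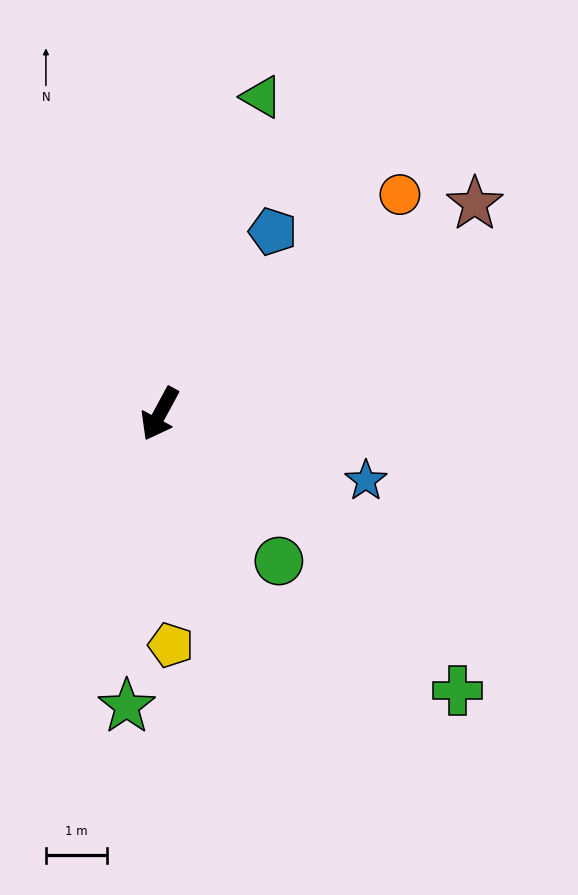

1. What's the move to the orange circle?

turn left 161°, forward 5.3 m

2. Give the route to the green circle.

turn left 67°, forward 3.1 m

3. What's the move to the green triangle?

turn right 169°, forward 5.5 m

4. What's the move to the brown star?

turn left 152°, forward 6.2 m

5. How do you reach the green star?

turn left 22°, forward 4.8 m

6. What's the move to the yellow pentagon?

turn left 31°, forward 3.8 m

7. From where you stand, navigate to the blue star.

turn left 100°, forward 3.6 m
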